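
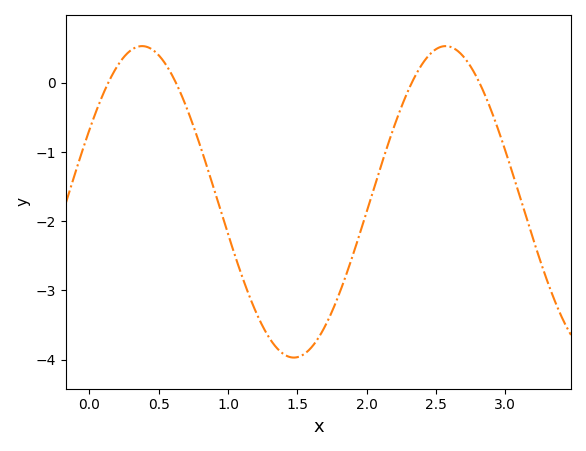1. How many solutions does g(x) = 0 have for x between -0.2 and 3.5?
4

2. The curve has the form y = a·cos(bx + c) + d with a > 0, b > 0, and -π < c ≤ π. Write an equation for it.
y = 2.25cos(2.87x - 1.09) - 1.72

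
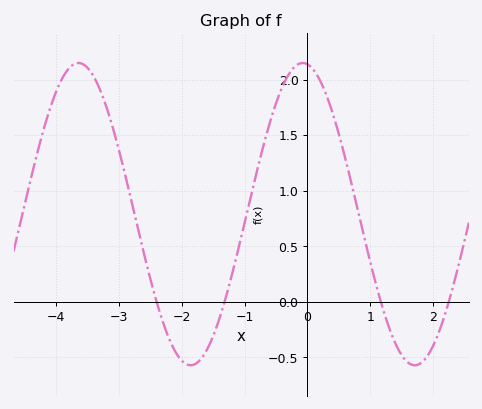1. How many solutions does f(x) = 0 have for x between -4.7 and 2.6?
4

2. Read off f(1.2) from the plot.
-0.05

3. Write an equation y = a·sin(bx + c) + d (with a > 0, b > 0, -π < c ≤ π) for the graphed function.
y = 1.36sin(1.8x + 1.7) + 0.79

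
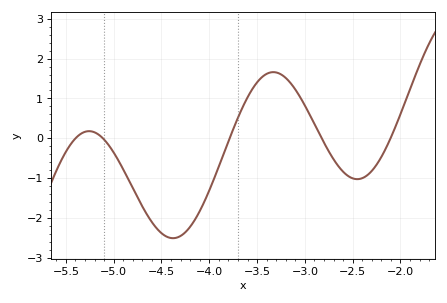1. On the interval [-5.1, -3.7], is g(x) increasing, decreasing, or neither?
neither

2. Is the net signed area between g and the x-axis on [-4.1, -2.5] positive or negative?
positive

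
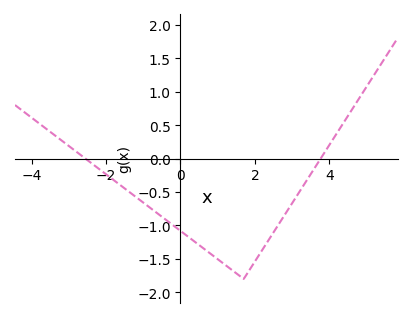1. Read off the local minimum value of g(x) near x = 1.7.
-1.8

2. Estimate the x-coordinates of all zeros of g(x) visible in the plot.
-2.56, 3.77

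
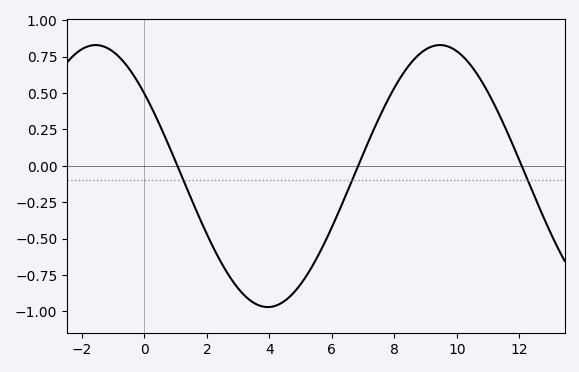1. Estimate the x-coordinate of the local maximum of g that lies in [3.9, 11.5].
9.4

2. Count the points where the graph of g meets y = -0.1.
3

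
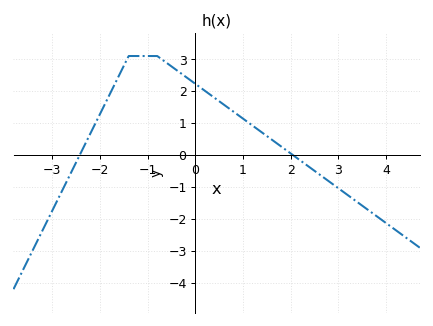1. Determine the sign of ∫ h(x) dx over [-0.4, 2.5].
positive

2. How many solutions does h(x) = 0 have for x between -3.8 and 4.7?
2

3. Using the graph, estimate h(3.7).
-1.8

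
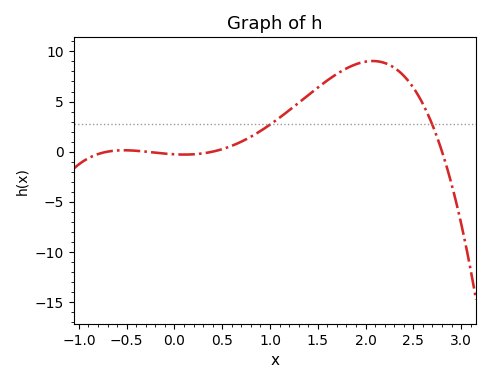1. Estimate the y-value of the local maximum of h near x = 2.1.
9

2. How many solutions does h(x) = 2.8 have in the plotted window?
2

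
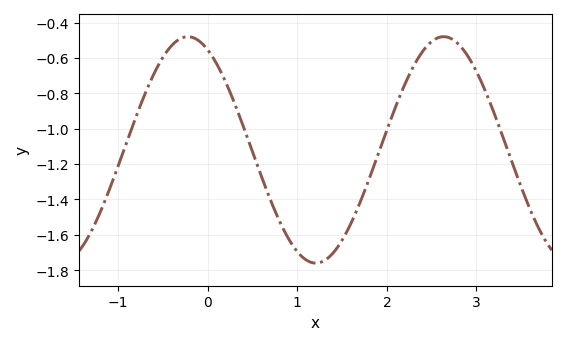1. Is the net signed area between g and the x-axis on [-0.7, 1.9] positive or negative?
negative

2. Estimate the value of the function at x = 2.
-1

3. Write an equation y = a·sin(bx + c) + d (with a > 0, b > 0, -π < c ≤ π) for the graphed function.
y = 0.64sin(2.2x + 2.1) - 1.12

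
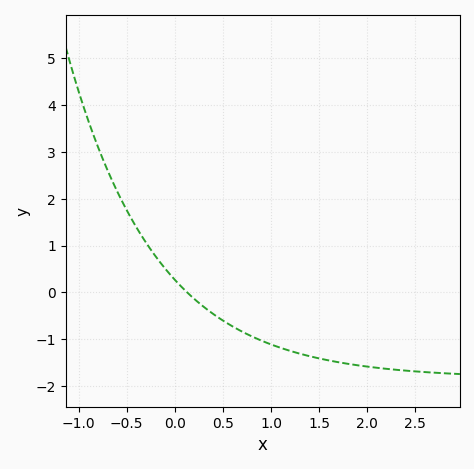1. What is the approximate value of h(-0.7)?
2.6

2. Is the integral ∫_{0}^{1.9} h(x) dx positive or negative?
negative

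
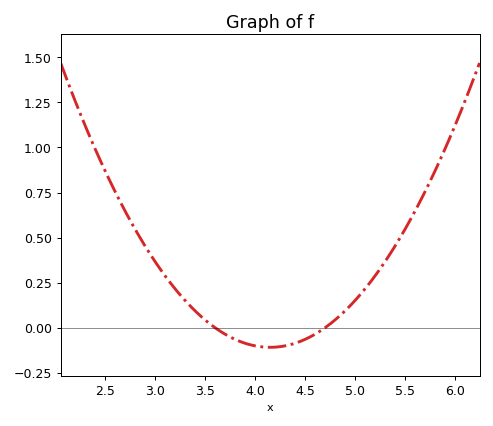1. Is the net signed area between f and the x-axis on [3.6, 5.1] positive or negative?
negative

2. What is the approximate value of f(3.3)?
0.151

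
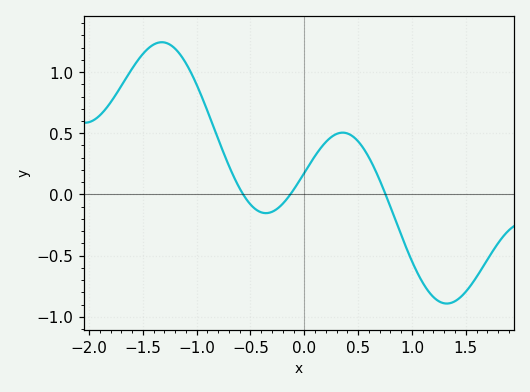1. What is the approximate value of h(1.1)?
-0.7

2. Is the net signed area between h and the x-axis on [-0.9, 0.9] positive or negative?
positive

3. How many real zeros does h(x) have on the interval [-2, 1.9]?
3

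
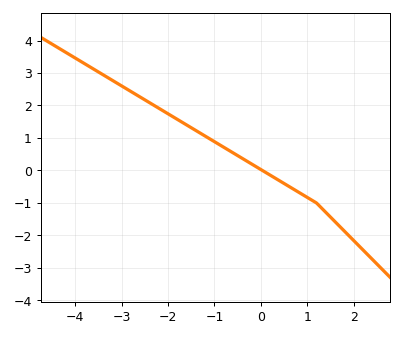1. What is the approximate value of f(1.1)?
-0.914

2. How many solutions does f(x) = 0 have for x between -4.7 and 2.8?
1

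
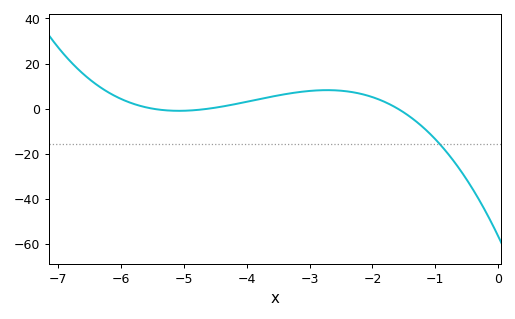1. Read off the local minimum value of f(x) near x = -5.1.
-0.982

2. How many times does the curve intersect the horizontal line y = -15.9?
1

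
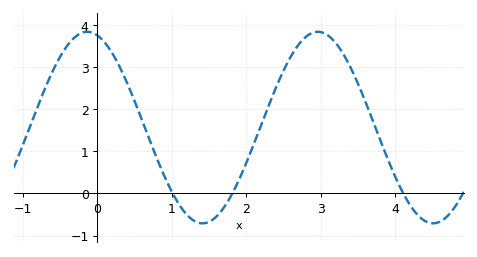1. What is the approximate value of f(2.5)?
2.94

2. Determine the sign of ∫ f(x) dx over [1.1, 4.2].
positive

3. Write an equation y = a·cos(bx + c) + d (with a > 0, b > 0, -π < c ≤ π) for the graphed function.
y = 2.28cos(2.03x + 0.28) + 1.57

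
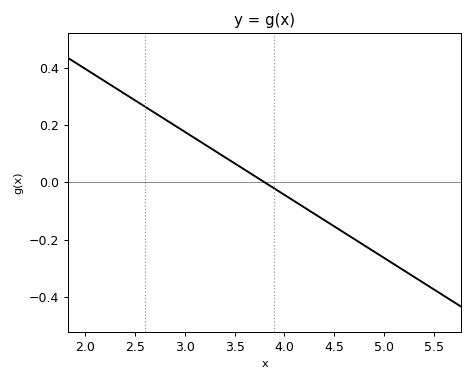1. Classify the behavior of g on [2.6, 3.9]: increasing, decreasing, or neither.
decreasing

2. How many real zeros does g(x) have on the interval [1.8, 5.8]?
1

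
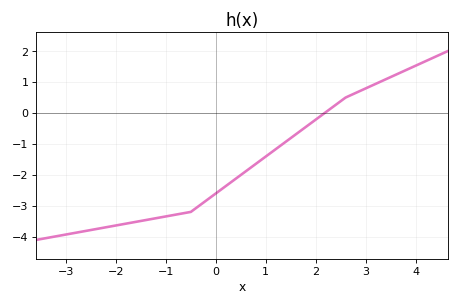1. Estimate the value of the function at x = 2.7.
0.6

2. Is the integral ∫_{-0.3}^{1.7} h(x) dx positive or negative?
negative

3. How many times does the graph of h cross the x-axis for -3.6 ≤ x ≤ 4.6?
1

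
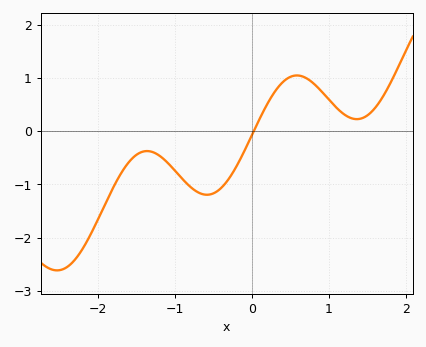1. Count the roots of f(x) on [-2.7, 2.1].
1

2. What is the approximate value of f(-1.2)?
-0.5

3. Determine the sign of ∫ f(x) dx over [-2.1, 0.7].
negative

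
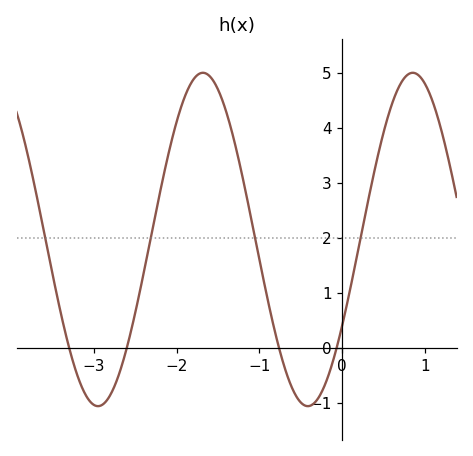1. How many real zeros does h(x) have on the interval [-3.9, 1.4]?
4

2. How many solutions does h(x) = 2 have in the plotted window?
4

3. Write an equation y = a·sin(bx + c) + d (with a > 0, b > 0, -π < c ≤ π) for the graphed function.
y = 3.03sin(2.5x - 0.54) + 1.97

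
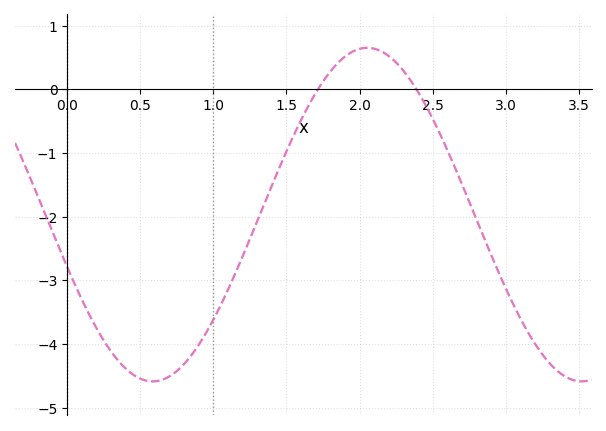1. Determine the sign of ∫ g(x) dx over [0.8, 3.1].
negative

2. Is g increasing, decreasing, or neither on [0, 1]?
neither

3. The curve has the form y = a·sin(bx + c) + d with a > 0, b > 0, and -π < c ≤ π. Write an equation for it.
y = 2.62sin(2.14x - 2.82) - 1.97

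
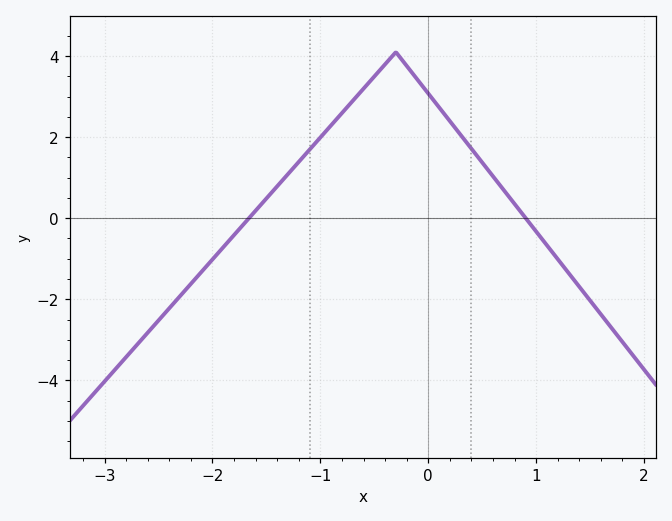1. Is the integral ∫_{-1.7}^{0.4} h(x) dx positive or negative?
positive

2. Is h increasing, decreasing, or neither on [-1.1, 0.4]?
neither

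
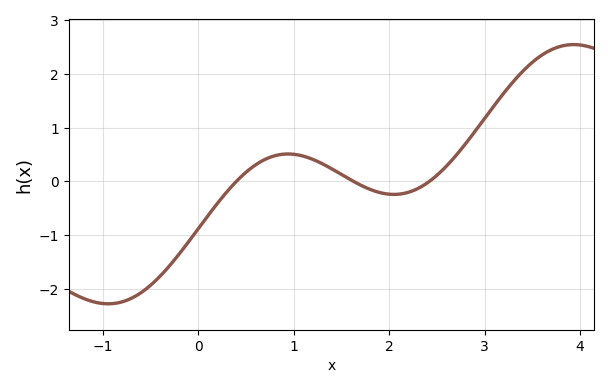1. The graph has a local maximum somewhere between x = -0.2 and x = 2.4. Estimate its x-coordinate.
0.941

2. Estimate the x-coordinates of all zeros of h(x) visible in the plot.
0.401, 1.63, 2.42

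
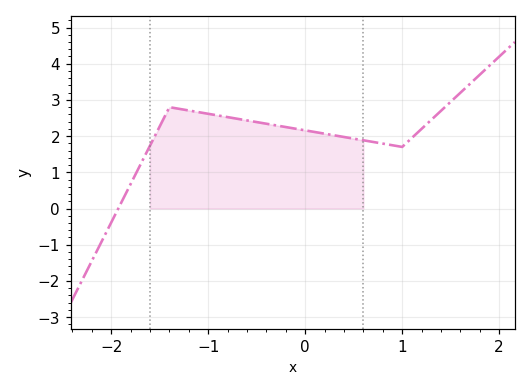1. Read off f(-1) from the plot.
2.62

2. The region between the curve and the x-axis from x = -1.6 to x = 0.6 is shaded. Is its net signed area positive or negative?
positive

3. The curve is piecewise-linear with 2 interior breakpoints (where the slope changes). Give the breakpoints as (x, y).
(-1.4, 2.8); (1, 1.7)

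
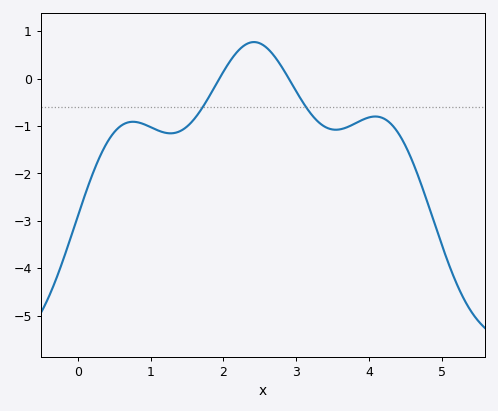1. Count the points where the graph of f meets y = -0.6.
2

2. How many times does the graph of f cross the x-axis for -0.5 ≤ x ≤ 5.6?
2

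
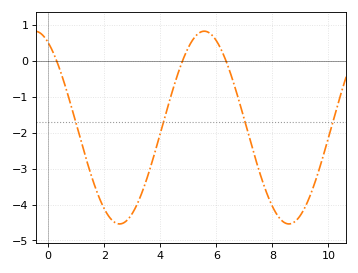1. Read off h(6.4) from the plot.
-0.1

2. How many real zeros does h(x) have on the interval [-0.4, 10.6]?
3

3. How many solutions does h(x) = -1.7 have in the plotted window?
4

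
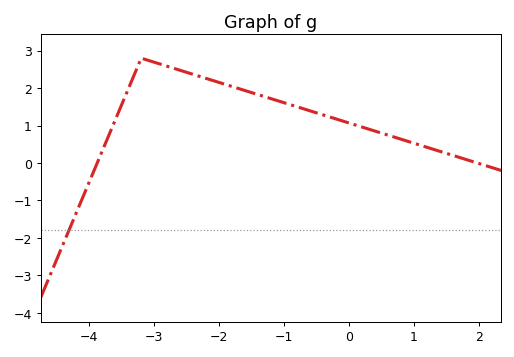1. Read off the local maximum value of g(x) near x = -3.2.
2.8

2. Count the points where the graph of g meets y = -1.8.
1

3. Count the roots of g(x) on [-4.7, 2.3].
2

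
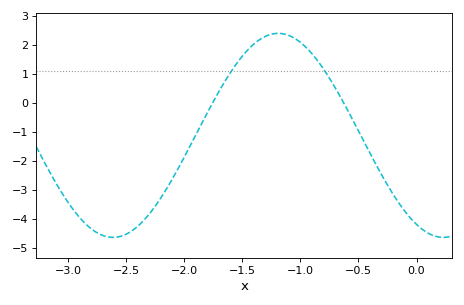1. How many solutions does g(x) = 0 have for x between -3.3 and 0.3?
2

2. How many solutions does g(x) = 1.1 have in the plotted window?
2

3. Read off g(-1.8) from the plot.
-0.3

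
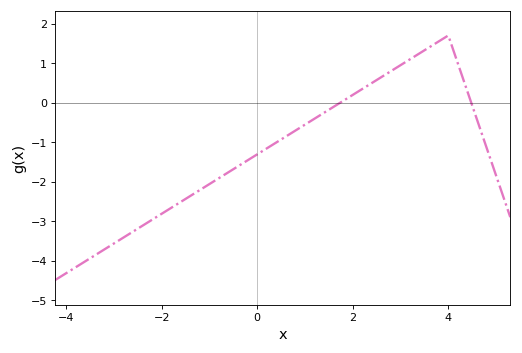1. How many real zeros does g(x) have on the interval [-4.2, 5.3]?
2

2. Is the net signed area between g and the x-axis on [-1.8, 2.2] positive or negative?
negative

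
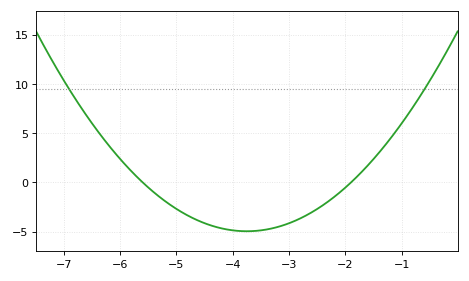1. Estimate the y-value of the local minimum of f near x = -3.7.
-4.96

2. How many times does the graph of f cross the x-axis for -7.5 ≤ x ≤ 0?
2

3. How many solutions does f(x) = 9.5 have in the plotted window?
2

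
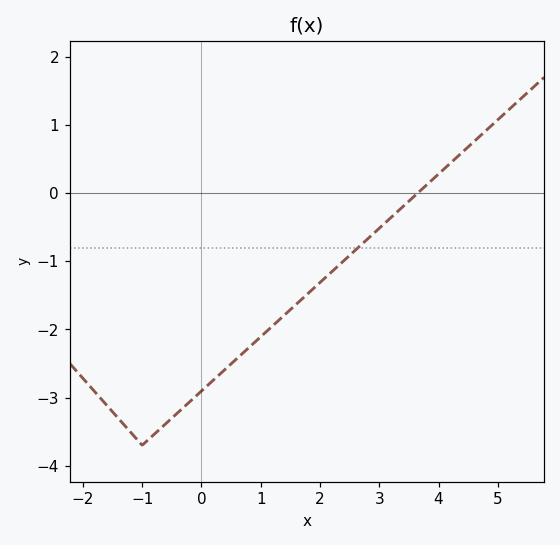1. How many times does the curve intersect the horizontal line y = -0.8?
1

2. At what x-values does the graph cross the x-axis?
3.6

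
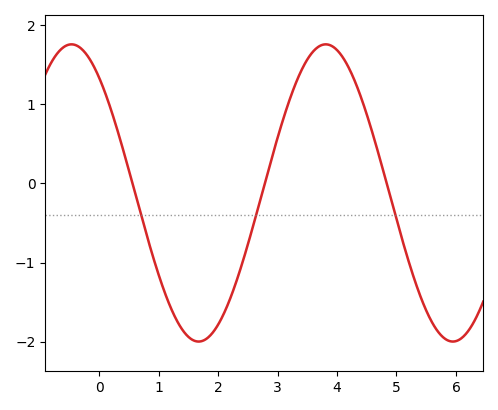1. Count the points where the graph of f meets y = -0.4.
3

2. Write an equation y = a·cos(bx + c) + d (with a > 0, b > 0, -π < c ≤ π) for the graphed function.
y = 1.88cos(1.5x + 0.68) - 0.12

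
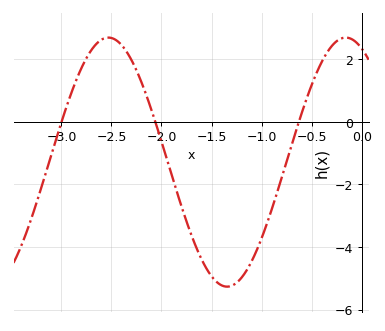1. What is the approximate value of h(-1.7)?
-3.63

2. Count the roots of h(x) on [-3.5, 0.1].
3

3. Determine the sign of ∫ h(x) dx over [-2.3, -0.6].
negative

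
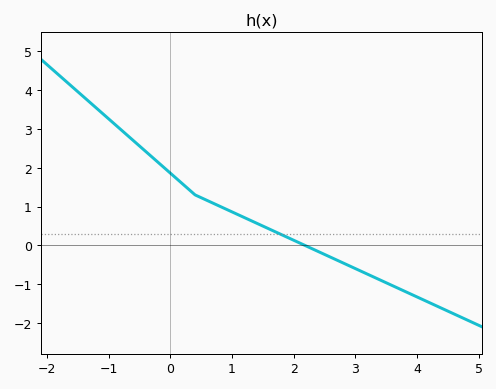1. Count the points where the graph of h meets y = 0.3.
1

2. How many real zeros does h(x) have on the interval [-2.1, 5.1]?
1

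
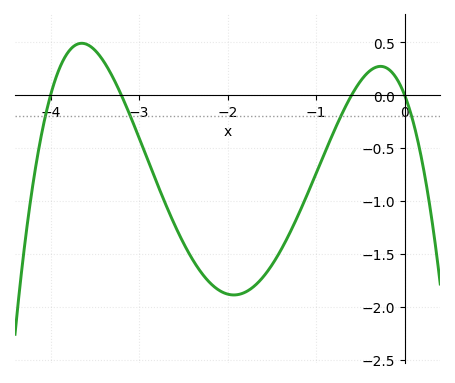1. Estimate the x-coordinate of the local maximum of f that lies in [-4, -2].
-3.6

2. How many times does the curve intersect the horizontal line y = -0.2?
4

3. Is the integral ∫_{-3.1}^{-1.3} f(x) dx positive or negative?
negative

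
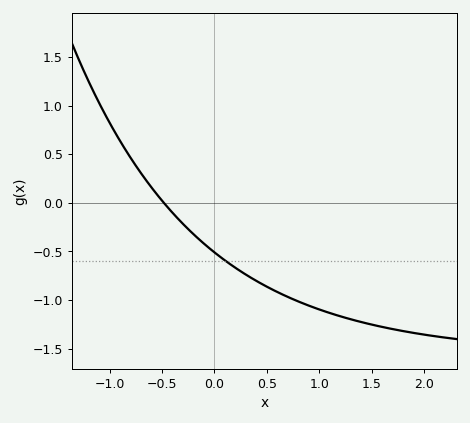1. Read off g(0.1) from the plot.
-0.593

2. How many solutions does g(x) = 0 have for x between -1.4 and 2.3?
1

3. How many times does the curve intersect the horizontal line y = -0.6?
1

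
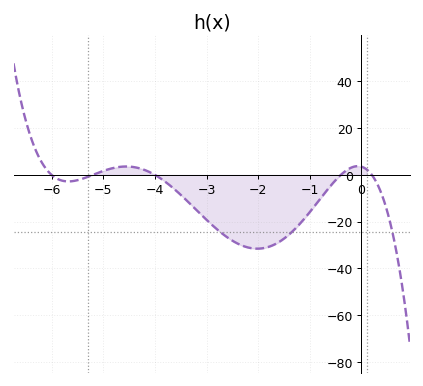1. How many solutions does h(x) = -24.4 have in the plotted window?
3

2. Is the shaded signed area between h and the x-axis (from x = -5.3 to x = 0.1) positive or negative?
negative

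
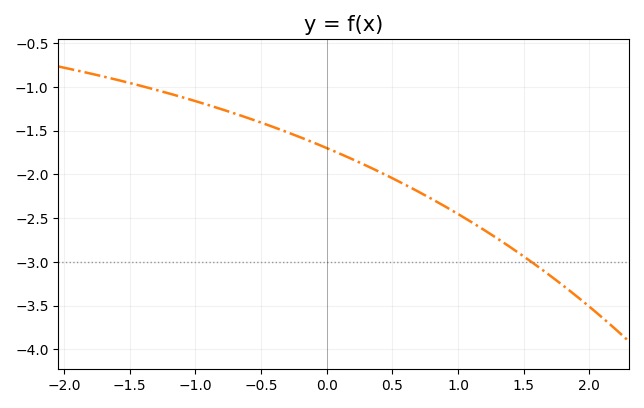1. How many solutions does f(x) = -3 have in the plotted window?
1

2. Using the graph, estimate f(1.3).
-2.73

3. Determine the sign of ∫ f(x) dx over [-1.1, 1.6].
negative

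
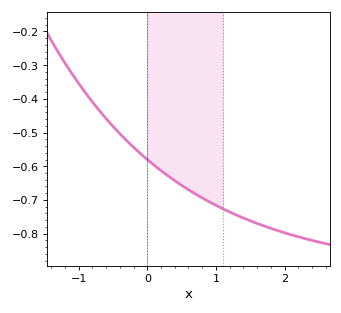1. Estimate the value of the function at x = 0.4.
-0.643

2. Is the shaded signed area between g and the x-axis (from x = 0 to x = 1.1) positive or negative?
negative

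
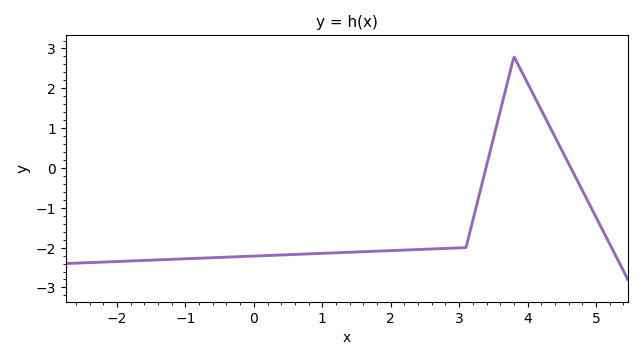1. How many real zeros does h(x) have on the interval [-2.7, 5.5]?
2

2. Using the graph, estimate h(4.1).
1.79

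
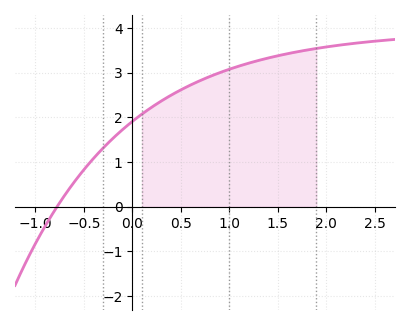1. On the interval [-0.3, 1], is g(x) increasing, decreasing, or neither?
increasing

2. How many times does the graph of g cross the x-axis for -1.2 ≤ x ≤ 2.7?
1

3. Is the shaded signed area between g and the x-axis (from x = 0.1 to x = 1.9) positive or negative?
positive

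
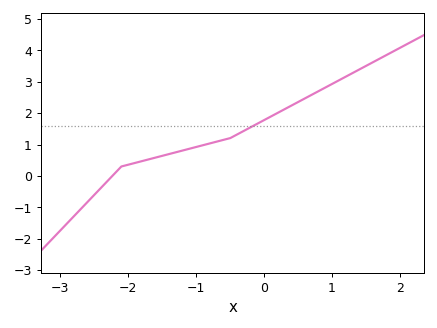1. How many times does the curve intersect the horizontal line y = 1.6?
1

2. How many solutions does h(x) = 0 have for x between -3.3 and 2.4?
1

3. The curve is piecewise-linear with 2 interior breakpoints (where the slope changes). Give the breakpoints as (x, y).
(-2.1, 0.3); (-0.5, 1.2)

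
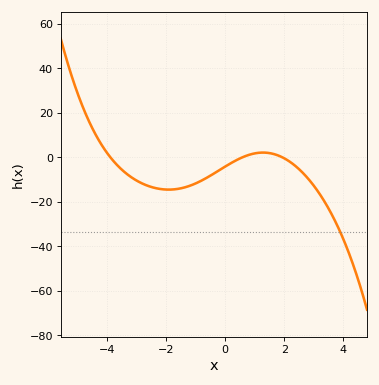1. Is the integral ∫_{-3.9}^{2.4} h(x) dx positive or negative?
negative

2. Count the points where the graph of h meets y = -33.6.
1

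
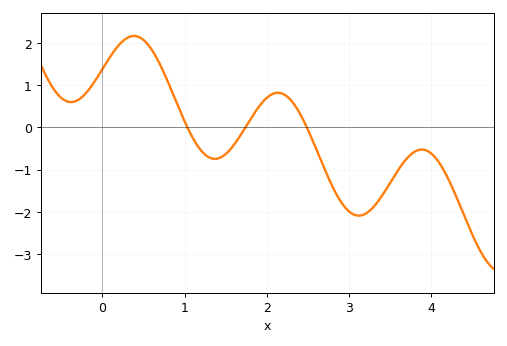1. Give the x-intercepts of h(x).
1.03, 1.74, 2.49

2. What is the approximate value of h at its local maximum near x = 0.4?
2.17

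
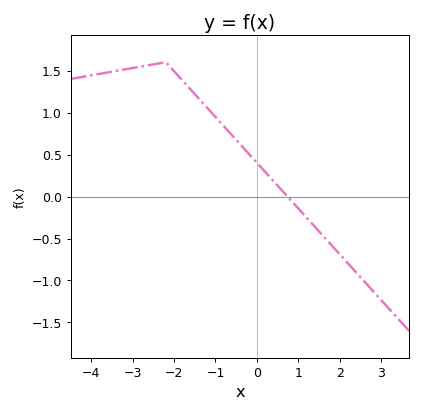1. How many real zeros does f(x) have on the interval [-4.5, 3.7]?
1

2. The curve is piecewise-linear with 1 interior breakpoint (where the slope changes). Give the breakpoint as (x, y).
(-2.2, 1.6)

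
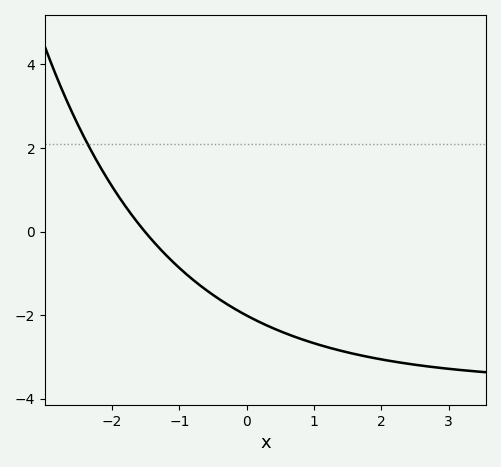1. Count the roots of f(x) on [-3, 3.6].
1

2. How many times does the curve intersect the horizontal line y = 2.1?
1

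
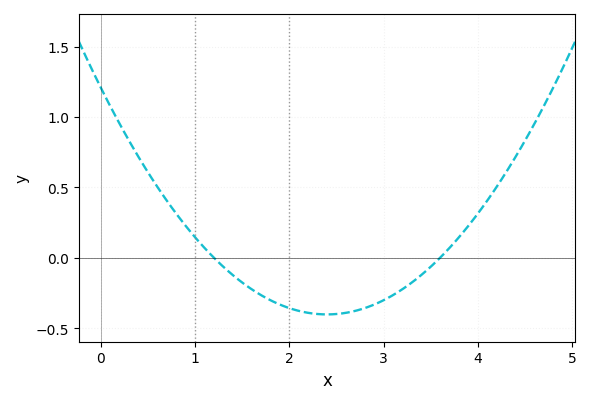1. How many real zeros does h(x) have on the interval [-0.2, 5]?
2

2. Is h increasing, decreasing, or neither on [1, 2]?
decreasing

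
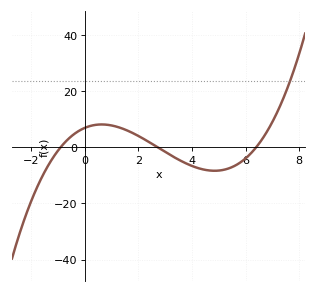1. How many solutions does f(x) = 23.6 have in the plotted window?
1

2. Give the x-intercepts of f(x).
-1, 2.6, 6.4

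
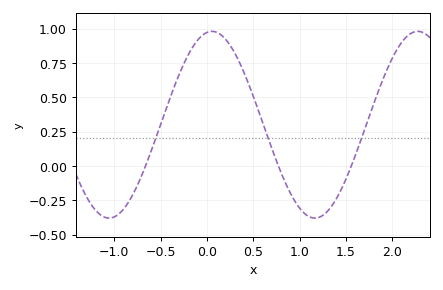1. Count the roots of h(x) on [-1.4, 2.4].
3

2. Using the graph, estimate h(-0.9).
-0.314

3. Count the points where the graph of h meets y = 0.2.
3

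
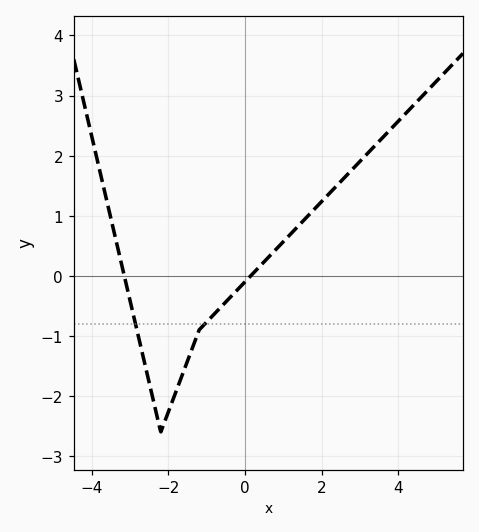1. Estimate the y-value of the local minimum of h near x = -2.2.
-2.6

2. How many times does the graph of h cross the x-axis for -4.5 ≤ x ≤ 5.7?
2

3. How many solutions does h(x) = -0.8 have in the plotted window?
2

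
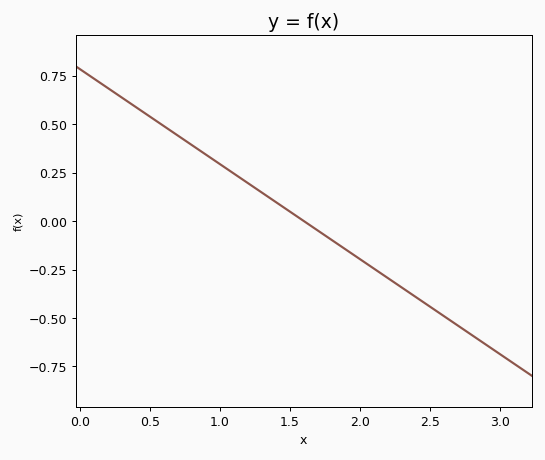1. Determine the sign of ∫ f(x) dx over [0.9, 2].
positive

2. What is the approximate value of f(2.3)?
-0.34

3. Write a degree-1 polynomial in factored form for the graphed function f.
y = -0.49(x - 1.6)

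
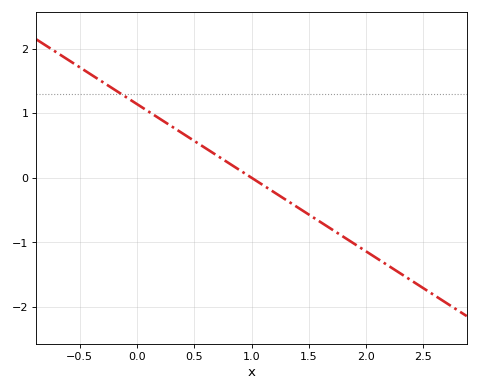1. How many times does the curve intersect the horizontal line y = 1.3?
1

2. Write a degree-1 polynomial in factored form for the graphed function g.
y = -1.14(x - 1)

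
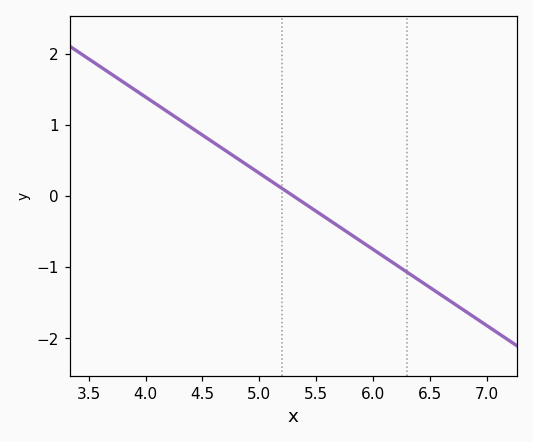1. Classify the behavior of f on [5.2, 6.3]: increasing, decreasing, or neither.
decreasing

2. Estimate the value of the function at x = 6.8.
-1.6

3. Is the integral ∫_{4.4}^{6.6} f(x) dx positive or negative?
negative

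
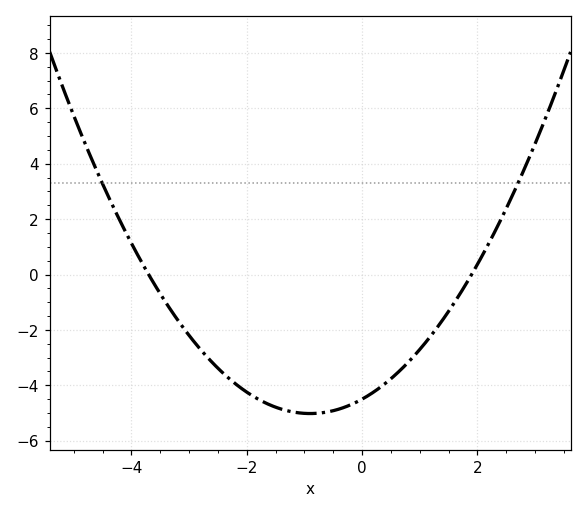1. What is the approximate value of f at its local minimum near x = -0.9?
-5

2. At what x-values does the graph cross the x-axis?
-3.8, 1.8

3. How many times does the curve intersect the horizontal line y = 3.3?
2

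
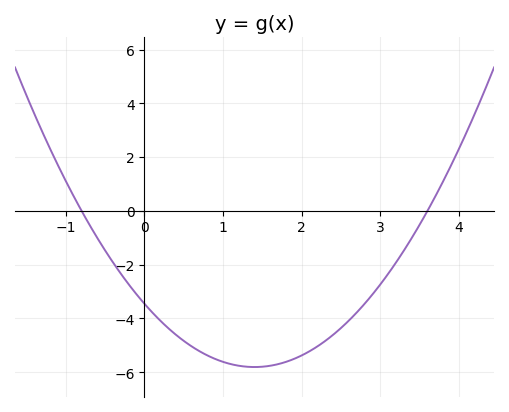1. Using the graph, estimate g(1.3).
-5.8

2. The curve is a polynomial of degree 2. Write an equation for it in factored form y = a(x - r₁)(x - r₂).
y = 1.2(x + 0.8)(x - 3.6)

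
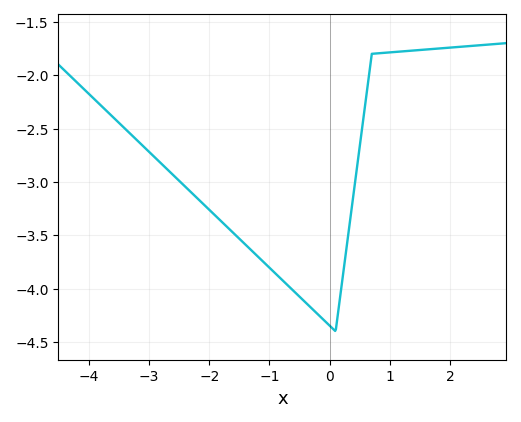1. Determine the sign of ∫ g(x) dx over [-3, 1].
negative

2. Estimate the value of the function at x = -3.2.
-2.6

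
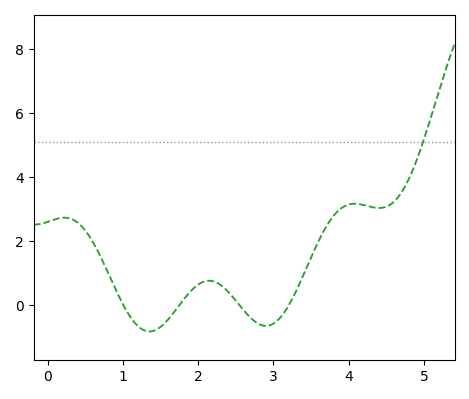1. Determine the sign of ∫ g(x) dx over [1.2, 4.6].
positive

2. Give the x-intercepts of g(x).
1, 1.7, 2.6, 3.2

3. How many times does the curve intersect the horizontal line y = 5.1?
1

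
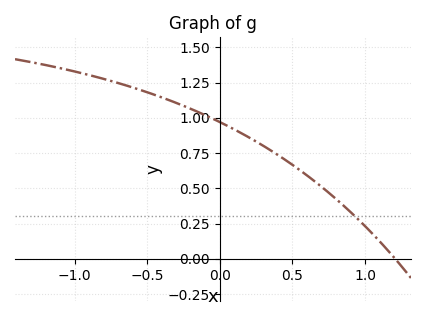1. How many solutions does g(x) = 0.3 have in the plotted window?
1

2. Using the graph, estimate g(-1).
1.33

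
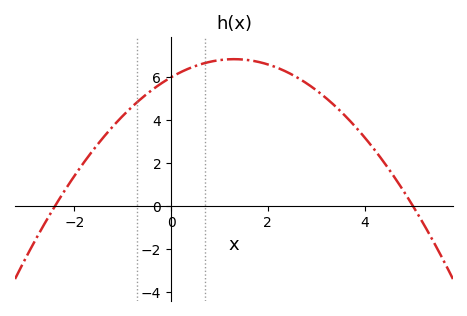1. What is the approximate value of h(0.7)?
6.67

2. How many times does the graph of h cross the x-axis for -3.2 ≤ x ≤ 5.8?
2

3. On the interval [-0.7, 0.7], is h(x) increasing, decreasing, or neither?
increasing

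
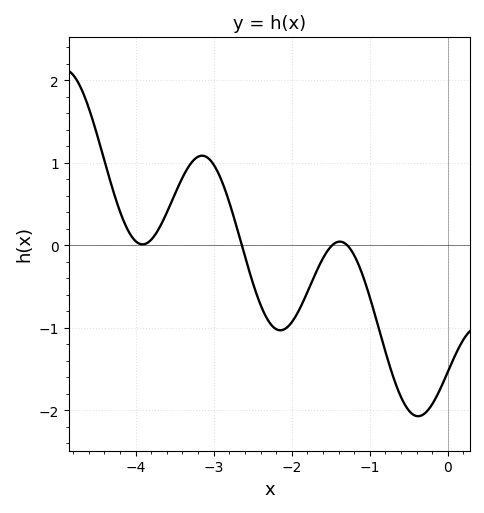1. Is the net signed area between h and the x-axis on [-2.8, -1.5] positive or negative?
negative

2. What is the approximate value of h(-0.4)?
-2.07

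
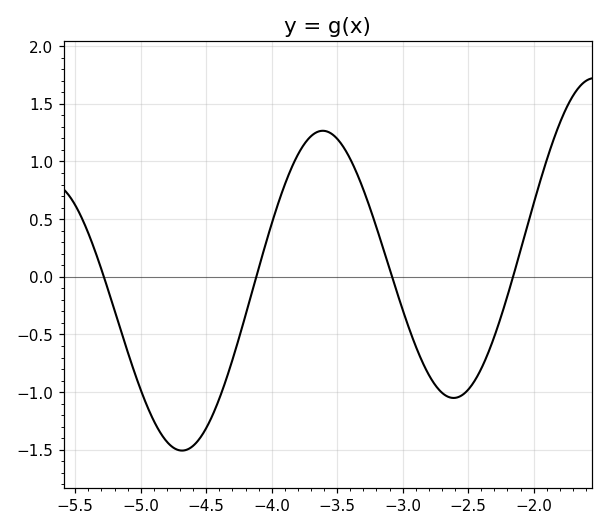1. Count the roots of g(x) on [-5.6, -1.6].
4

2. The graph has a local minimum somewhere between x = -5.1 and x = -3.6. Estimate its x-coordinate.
-4.69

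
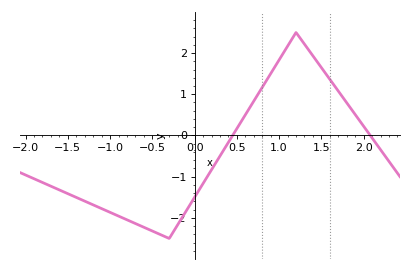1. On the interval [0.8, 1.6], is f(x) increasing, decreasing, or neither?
neither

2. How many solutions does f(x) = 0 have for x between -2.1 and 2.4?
2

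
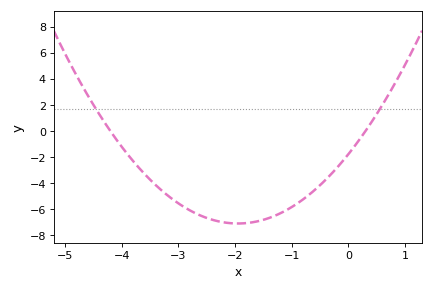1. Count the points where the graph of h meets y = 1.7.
2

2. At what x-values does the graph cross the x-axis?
-4.2, 0.3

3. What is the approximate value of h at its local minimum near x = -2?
-7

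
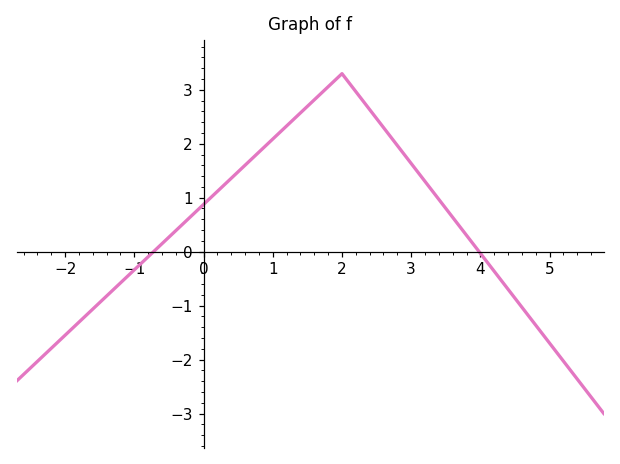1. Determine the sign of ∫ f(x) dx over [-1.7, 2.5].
positive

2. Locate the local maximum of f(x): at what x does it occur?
2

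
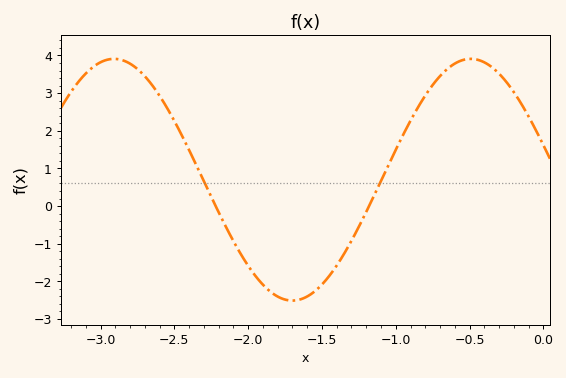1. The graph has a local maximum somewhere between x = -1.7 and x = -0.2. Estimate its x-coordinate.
-0.5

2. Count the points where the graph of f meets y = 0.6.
2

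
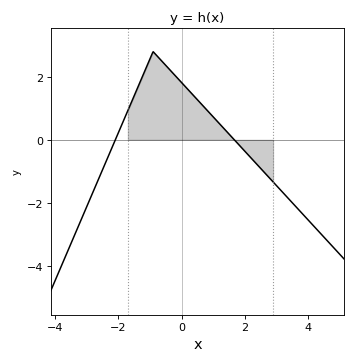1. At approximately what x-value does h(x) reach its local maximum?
-0.9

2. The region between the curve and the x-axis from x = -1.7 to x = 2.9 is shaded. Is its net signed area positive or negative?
positive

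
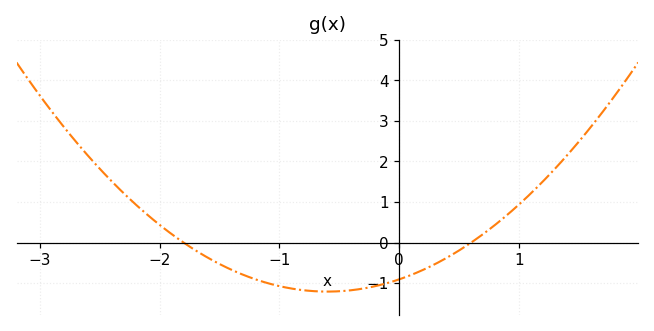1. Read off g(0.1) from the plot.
-0.798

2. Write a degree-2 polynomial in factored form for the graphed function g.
y = 0.84(x + 1.8)(x - 0.6)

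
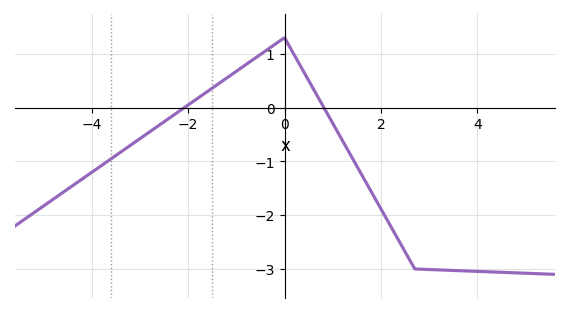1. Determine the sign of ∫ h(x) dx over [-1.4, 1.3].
positive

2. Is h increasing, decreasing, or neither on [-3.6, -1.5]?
increasing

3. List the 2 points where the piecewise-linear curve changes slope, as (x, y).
(0, 1.3); (2.7, -3)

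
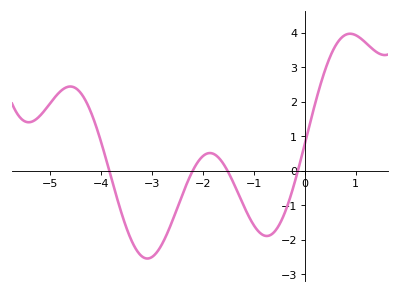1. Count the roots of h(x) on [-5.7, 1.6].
4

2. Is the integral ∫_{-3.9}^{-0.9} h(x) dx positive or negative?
negative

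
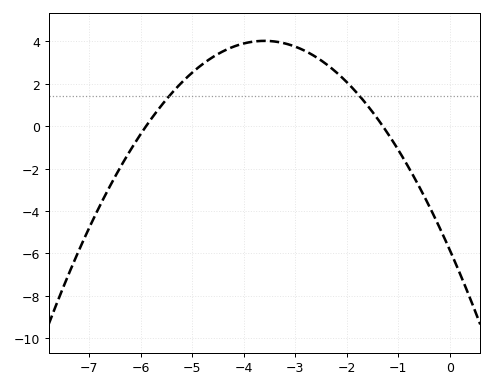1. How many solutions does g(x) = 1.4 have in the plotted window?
2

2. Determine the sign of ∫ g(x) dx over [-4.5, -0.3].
positive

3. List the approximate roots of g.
-6, -1.2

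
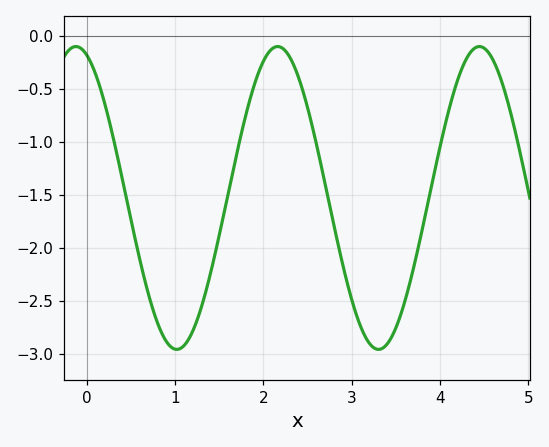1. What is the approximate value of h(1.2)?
-2.8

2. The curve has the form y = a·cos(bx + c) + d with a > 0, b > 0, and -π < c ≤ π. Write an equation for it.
y = 1.43cos(2.8x + 0.34) - 1.53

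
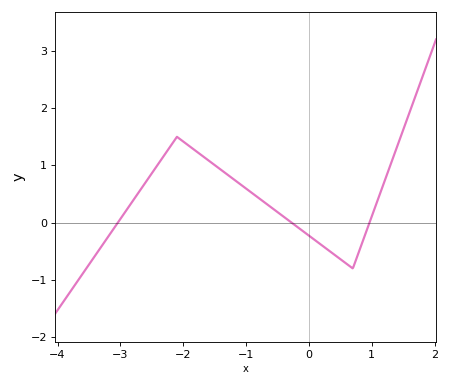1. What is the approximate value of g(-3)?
0.1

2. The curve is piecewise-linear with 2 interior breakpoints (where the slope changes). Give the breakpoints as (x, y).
(-2.1, 1.5); (0.7, -0.8)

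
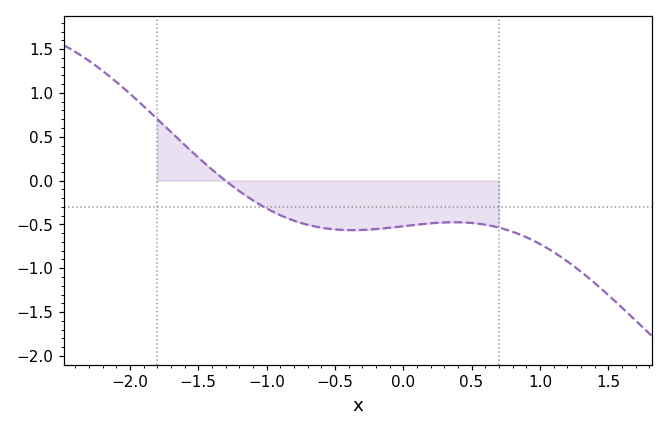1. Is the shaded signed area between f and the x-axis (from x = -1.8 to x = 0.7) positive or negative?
negative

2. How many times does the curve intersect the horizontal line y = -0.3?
1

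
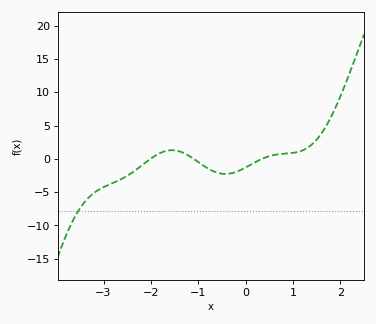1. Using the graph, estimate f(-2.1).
-0.5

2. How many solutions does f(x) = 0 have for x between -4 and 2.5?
3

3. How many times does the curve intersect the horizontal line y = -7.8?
1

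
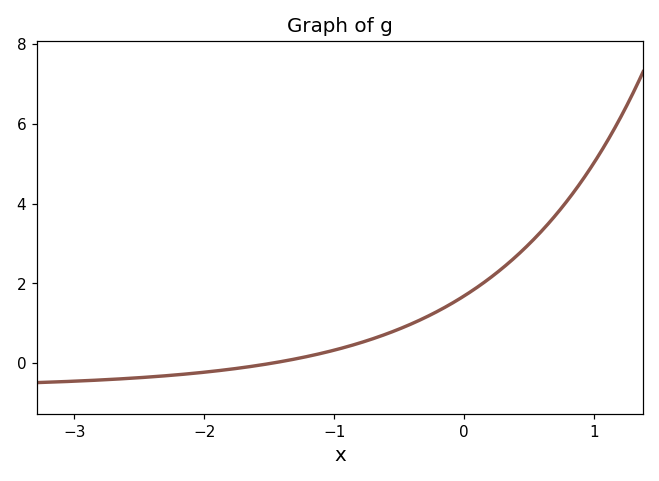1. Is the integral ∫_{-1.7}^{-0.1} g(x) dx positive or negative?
positive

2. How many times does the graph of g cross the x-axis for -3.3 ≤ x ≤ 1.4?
1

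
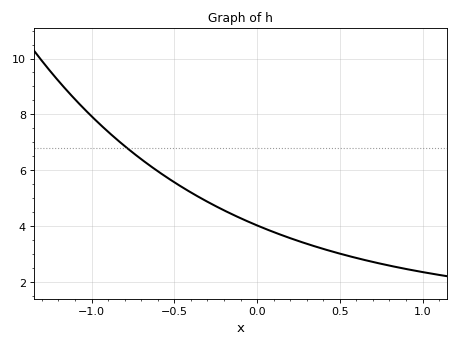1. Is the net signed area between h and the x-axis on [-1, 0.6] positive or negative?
positive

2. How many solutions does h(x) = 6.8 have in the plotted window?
1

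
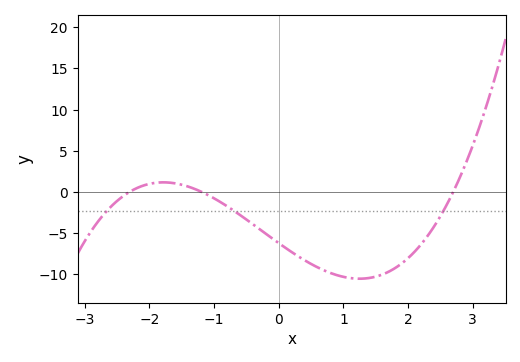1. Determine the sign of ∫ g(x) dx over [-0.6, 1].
negative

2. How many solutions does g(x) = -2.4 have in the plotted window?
3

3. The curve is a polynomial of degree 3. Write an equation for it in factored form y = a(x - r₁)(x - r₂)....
y = 0.84(x + 2.3)(x + 1.2)(x - 2.7)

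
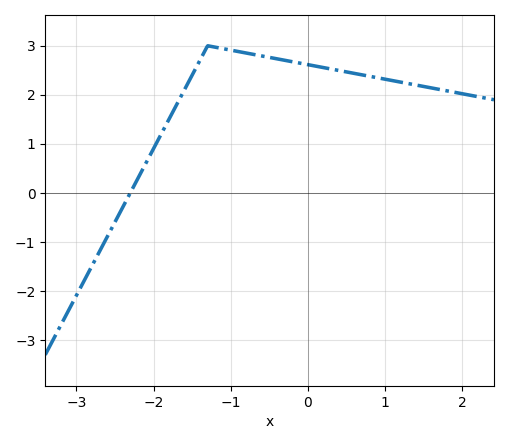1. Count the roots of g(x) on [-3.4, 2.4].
1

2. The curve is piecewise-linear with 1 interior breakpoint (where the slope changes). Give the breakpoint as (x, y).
(-1.3, 3)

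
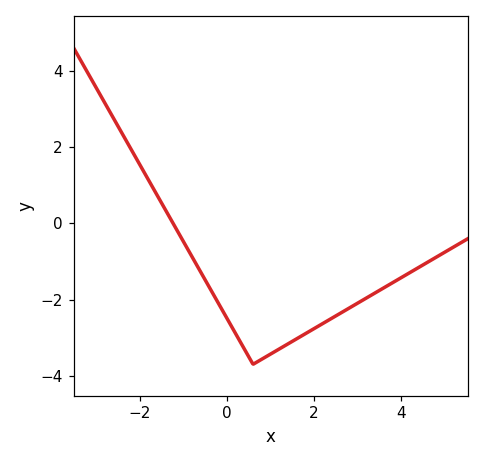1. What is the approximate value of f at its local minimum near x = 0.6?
-3.6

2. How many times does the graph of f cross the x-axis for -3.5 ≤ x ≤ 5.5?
1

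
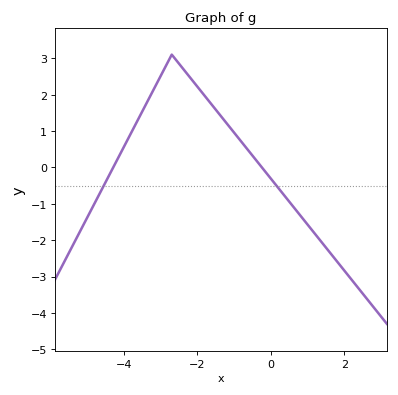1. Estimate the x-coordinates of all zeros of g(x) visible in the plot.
-4.2, -0.2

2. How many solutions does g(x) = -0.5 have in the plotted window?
2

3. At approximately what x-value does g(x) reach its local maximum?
-2.6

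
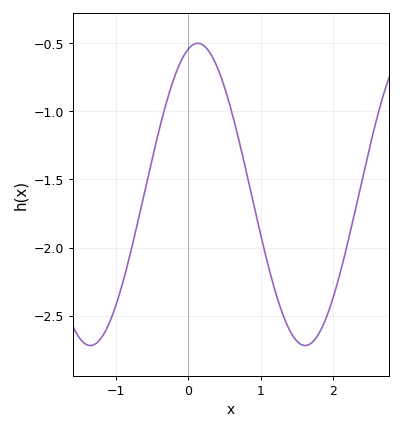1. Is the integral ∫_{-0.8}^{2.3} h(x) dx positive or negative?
negative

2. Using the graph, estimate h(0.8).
-1.45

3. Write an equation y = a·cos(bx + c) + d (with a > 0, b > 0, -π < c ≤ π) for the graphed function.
y = 1.11cos(2.1x - 0.28) - 1.61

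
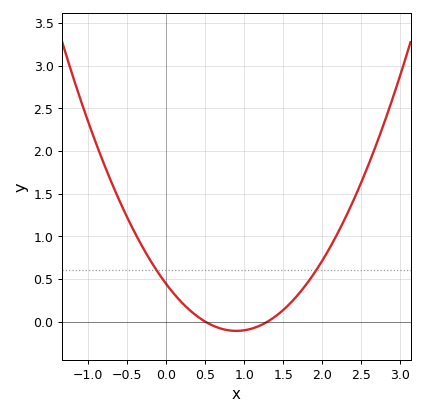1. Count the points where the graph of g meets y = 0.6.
2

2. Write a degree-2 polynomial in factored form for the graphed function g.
y = 0.68(x - 0.5)(x - 1.3)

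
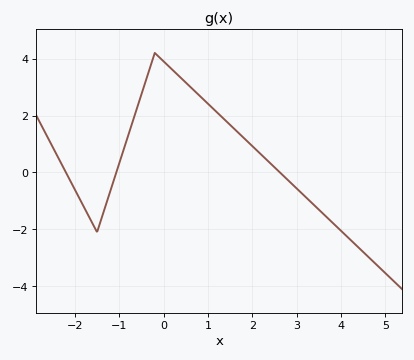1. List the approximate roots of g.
-2.2, -1.07, 2.62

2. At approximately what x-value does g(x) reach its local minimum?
-1.5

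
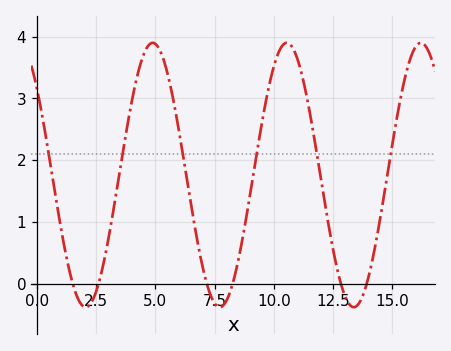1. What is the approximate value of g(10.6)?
3.9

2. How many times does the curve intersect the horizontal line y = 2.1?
6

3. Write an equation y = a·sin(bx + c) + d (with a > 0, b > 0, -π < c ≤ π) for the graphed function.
y = 2.14sin(1.11x + 2.43) + 1.76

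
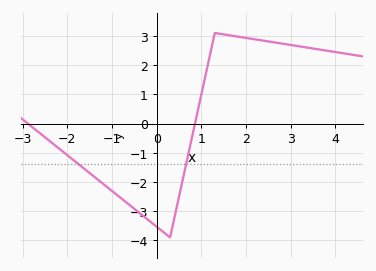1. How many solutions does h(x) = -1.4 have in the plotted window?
2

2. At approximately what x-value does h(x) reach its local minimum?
0.299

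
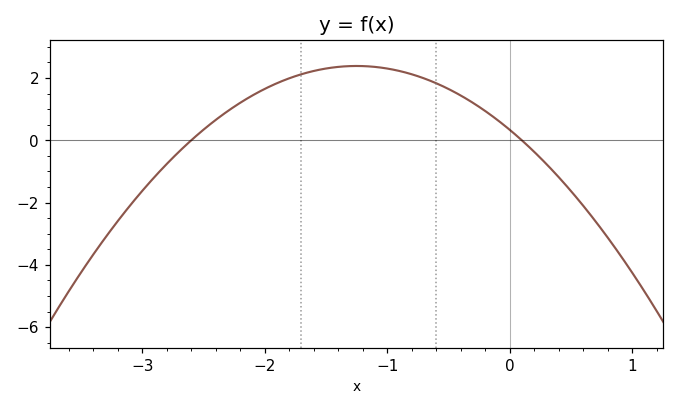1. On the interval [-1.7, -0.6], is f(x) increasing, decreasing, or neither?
neither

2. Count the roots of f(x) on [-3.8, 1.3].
2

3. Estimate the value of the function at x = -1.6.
2.23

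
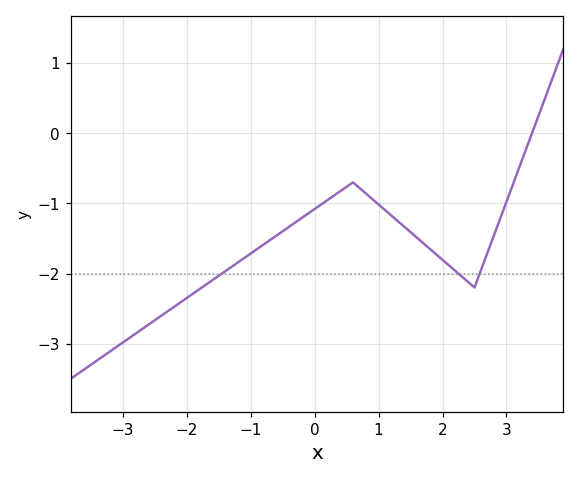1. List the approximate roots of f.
3.4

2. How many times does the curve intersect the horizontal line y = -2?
3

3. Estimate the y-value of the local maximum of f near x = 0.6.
-0.701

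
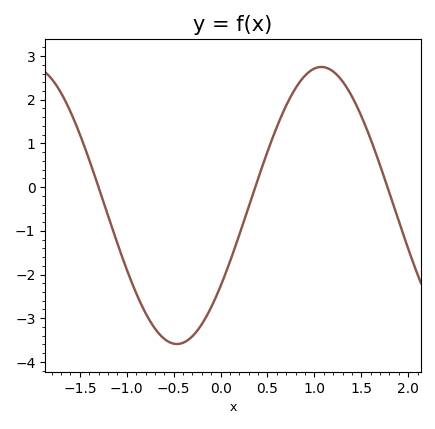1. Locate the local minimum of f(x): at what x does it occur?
-0.5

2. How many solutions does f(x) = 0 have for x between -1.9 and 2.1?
3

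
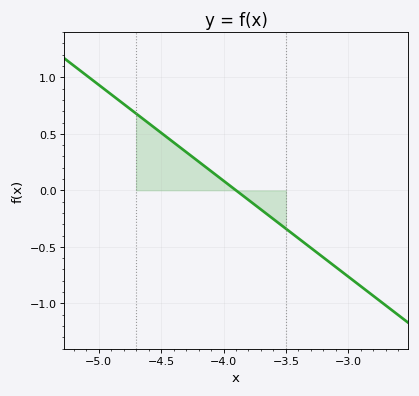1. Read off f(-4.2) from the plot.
0.255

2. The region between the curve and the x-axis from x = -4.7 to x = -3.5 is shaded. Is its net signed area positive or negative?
positive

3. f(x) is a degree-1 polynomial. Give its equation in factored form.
y = -0.85(x + 3.9)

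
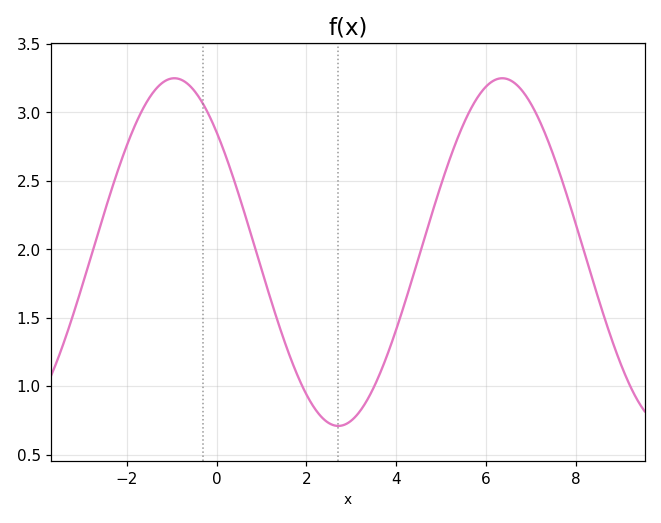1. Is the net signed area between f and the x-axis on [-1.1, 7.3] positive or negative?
positive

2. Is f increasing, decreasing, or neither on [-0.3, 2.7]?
decreasing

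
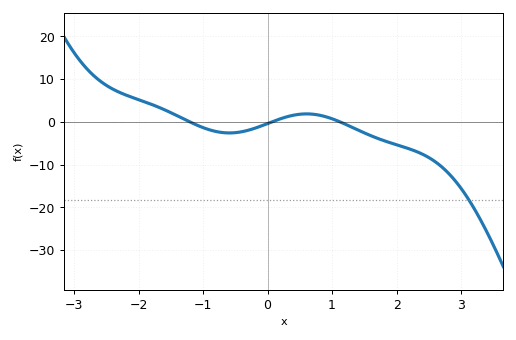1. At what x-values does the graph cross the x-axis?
-1.21, 0.069, 1.12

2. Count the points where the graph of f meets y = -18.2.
1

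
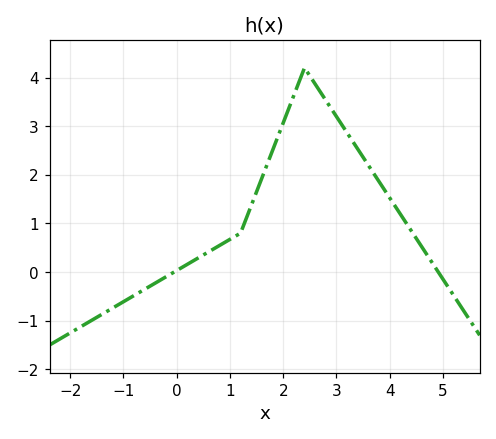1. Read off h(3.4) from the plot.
2.53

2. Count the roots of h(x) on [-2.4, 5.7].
2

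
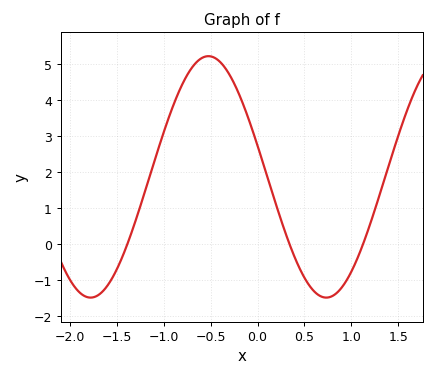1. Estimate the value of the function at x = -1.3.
0.654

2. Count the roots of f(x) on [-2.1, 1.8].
3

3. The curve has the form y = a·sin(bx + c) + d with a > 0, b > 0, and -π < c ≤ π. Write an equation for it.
y = 3.35sin(2.5x + 2.88) + 1.86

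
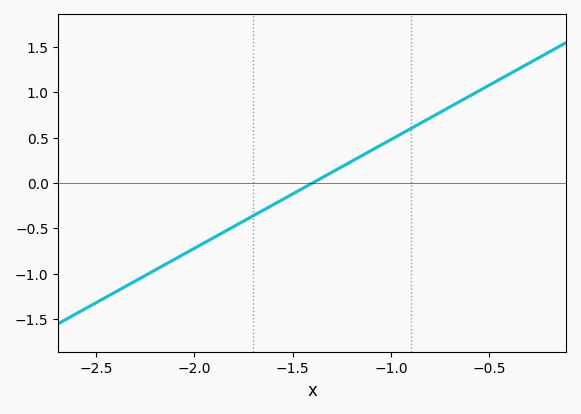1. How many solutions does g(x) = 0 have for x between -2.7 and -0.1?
1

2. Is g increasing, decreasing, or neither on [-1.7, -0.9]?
increasing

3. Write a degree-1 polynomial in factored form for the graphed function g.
y = 1.2(x + 1.4)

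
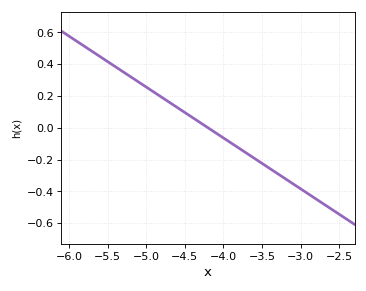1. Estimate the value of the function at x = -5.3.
0.36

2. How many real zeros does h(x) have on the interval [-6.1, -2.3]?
1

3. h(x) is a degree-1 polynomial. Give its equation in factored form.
y = -0.32(x + 4.2)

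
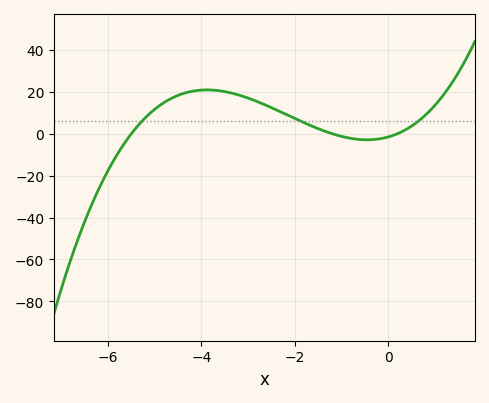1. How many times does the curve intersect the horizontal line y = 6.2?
3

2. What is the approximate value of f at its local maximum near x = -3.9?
20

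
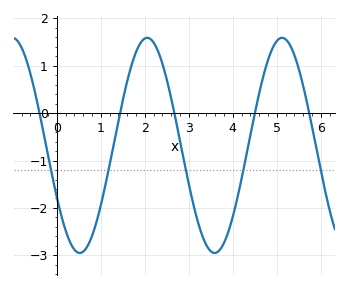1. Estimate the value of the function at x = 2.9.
-1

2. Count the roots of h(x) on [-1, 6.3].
5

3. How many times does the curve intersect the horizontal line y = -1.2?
5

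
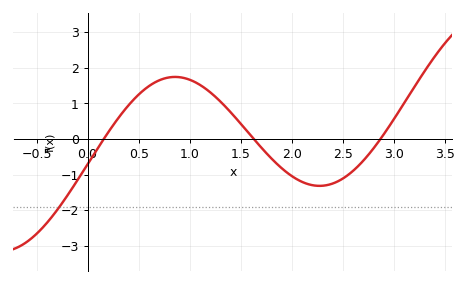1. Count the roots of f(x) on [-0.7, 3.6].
3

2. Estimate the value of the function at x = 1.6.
0.1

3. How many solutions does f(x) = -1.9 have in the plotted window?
1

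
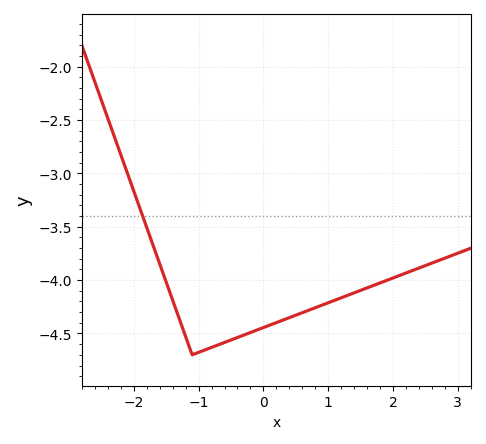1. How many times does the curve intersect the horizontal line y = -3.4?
1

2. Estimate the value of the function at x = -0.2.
-4.5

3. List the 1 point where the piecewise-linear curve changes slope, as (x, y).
(-1.1, -4.7)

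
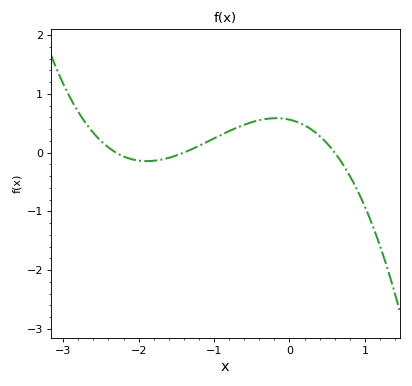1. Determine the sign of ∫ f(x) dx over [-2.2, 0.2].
positive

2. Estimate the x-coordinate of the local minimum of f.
-1.9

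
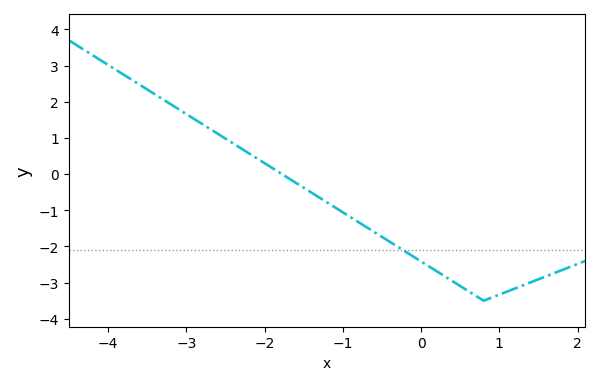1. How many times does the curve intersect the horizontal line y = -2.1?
1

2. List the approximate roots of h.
-1.8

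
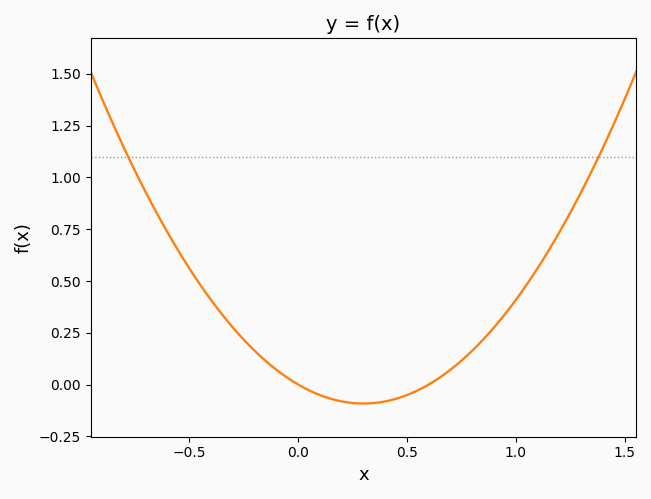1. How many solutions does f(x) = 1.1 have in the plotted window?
2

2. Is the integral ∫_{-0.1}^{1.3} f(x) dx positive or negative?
positive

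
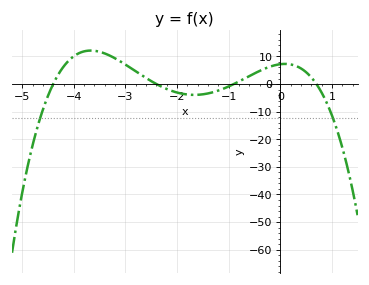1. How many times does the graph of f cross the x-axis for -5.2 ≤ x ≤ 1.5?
4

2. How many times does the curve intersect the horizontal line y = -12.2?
2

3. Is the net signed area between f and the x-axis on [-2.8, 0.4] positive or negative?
positive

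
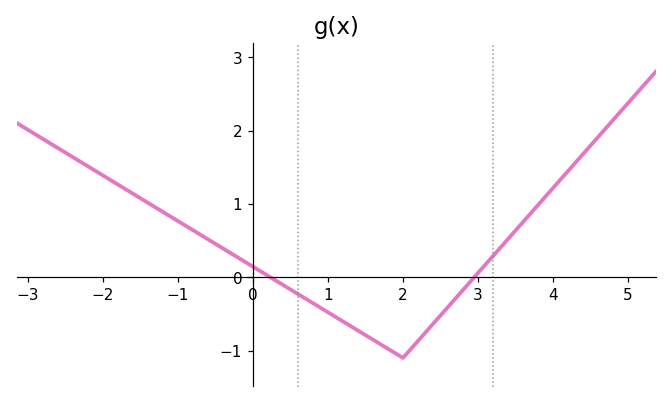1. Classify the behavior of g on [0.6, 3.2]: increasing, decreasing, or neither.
neither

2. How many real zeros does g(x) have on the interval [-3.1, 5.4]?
2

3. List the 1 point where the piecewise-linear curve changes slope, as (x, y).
(2, -1.1)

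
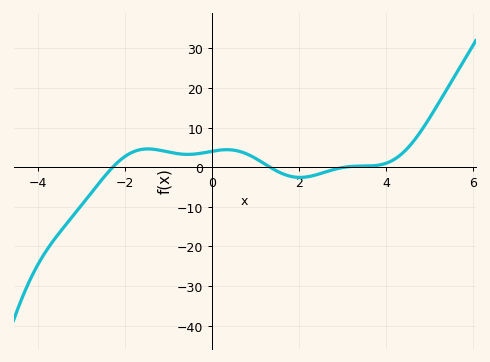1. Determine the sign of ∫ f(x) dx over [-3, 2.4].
positive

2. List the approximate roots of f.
-2.29, 1.34, 3.04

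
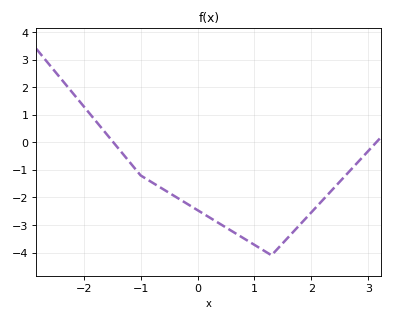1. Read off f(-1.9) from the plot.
1.1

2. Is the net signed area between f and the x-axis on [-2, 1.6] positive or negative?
negative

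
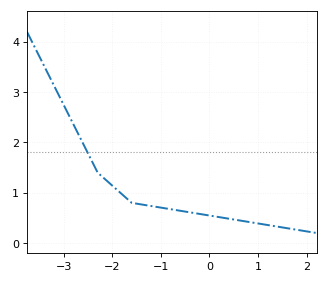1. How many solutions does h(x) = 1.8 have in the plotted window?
1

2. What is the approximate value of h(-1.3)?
0.753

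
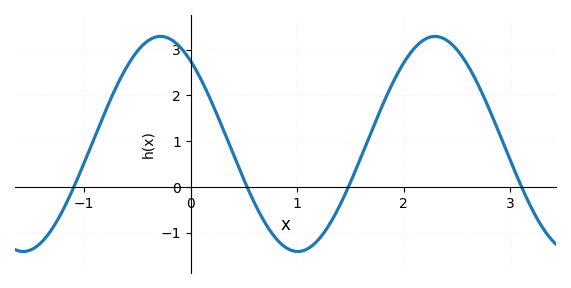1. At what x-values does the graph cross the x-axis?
-1.1, 0.53, 1.48, 3.1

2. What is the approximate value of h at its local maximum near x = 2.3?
3.29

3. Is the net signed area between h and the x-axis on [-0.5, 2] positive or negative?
positive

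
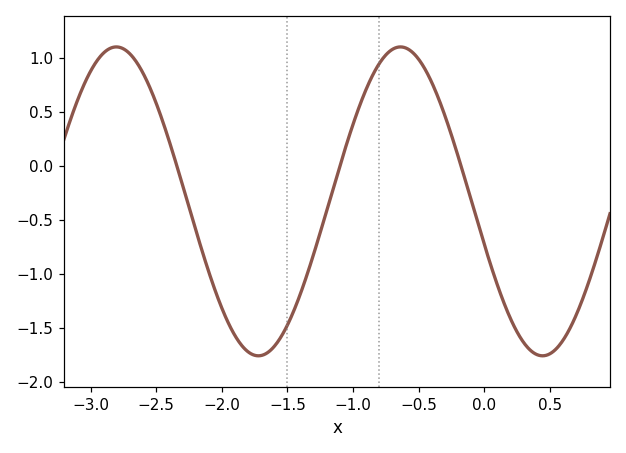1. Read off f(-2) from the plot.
-1.3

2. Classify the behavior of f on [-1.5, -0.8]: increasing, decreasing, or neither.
increasing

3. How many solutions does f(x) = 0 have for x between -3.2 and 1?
3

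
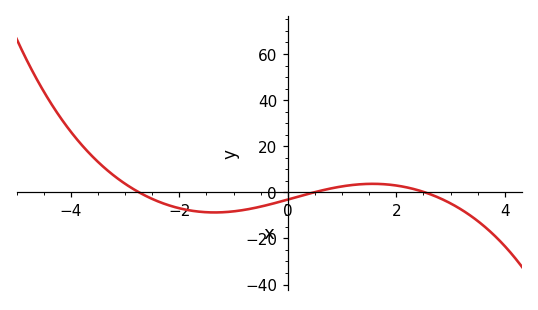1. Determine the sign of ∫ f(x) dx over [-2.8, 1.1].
negative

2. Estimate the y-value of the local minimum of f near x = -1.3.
-8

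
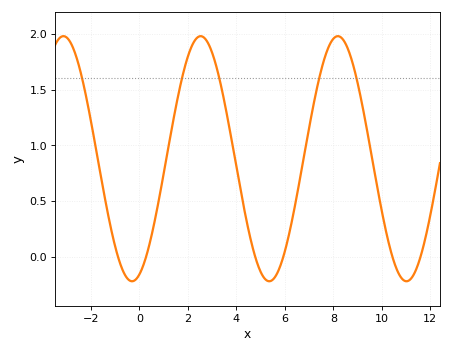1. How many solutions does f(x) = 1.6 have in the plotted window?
5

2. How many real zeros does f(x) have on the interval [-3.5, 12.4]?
6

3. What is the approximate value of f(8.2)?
2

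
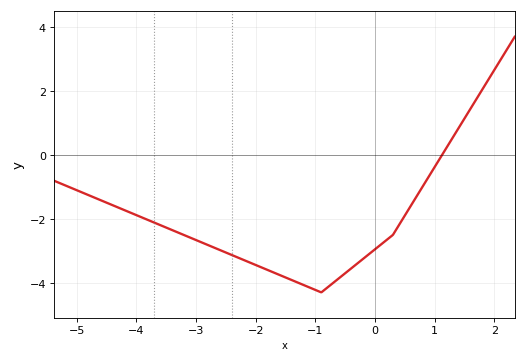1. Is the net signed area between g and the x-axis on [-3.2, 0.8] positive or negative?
negative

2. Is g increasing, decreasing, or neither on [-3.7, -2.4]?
decreasing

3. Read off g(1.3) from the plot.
0.6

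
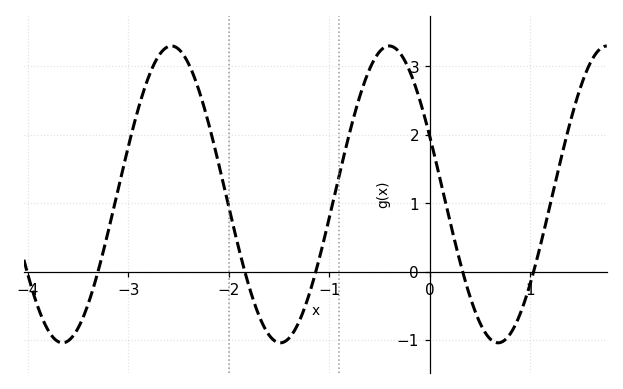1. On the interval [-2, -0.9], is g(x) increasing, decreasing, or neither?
neither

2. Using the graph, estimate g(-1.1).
0.2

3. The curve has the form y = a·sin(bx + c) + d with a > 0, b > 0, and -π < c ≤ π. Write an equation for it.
y = 2.17sin(2.9x + 2.7) + 1.13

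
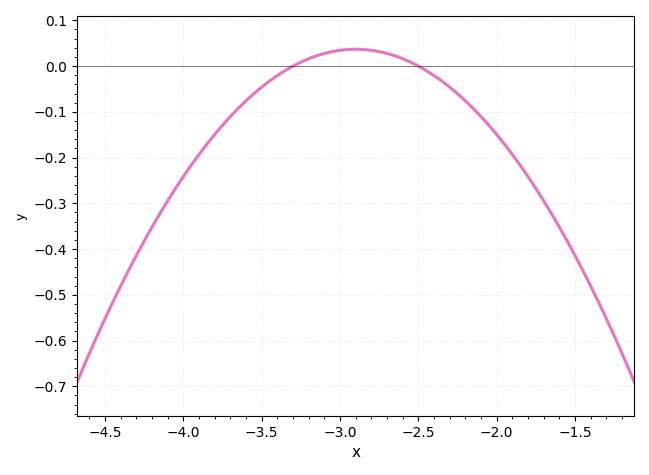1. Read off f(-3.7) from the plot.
-0.11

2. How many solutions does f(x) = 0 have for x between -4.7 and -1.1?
2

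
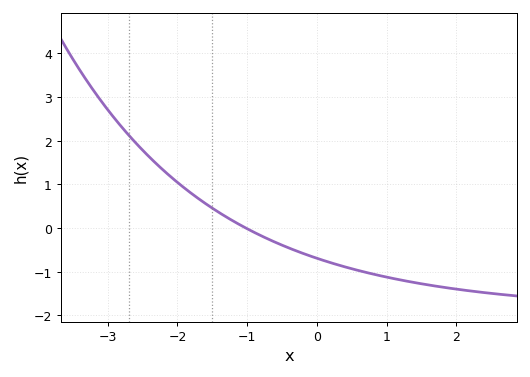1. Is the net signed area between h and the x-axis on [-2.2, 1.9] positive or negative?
negative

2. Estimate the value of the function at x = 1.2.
-1.2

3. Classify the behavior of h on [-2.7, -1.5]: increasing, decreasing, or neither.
decreasing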